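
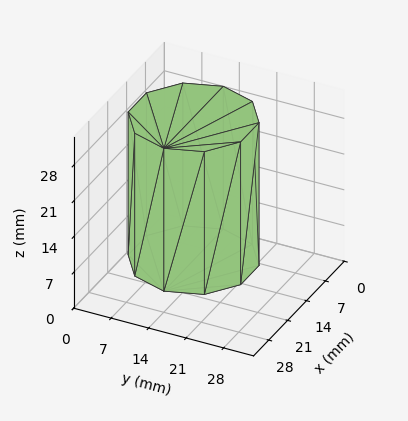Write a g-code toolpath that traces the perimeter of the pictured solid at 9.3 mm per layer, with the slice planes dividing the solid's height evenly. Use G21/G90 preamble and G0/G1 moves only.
Reading the render: the shape is a regular 10-sided prism (a cylinder approximated with 10 flat sides), circumscribed radius ≈ 11 mm, height ≈ 28 mm (dimensions read to the nearest mm from the axis ticks). For the g-code, the solid's height is divided into equal slices at the stated Δz and each level perimeter traced with G1 moves after a G0 lift.

; perimeter-only toolpath
G21 ; units = mm
G90 ; absolute positioning
G28 ; home
; layer 1
G0 Z9.3
G0 X22.0 Y11.0
G1 X19.9 Y17.5
G1 X14.4 Y21.5
G1 X7.6 Y21.5
G1 X2.1 Y17.5
G1 X0.0 Y11.0
G1 X2.1 Y4.5
G1 X7.6 Y0.5
G1 X14.4 Y0.5
G1 X19.9 Y4.5
G1 X22.0 Y11.0
; layer 2
G0 Z18.7
G0 X22.0 Y11.0
G1 X19.9 Y17.5
G1 X14.4 Y21.5
G1 X7.6 Y21.5
G1 X2.1 Y17.5
G1 X0.0 Y11.0
G1 X2.1 Y4.5
G1 X7.6 Y0.5
G1 X14.4 Y0.5
G1 X19.9 Y4.5
G1 X22.0 Y11.0
; layer 3
G0 Z28.0
G0 X22.0 Y11.0
G1 X19.9 Y17.5
G1 X14.4 Y21.5
G1 X7.6 Y21.5
G1 X2.1 Y17.5
G1 X0.0 Y11.0
G1 X2.1 Y4.5
G1 X7.6 Y0.5
G1 X14.4 Y0.5
G1 X19.9 Y4.5
G1 X22.0 Y11.0
M2 ; end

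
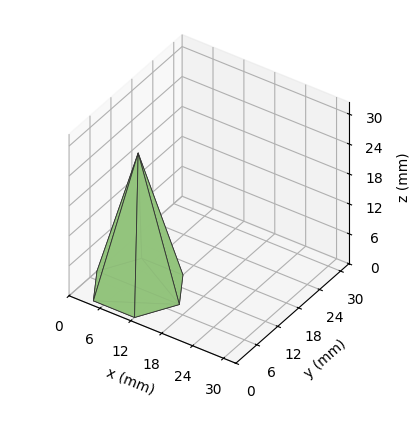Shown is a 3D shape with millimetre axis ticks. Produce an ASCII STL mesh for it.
Reading the render: the shape is a regular 6-sided pyramid, base circumscribed radius ≈ 8 mm, apex at z ≈ 27 mm (dimensions read to the nearest mm from the axis ticks). For the STL, each face is triangulated and given an outward normal.

solid part
  facet normal 0.0000 0.0000 -1.0000
    outer loop
      vertex 4.000 14.928 0.000
      vertex 12.000 14.928 0.000
      vertex 16.000 8.000 0.000
    endloop
  endfacet
  facet normal 0.0000 0.0000 -1.0000
    outer loop
      vertex 0.000 8.000 0.000
      vertex 4.000 14.928 0.000
      vertex 16.000 8.000 0.000
    endloop
  endfacet
  facet normal 0.0000 0.0000 -1.0000
    outer loop
      vertex 4.000 1.072 0.000
      vertex 0.000 8.000 0.000
      vertex 16.000 8.000 0.000
    endloop
  endfacet
  facet normal 0.0000 0.0000 -1.0000
    outer loop
      vertex 12.000 1.072 0.000
      vertex 4.000 1.072 0.000
      vertex 16.000 8.000 0.000
    endloop
  endfacet
  facet normal 0.8388 0.4843 0.2485
    outer loop
      vertex 16.000 8.000 0.000
      vertex 12.000 14.928 0.000
      vertex 8.000 8.000 27.000
    endloop
  endfacet
  facet normal 0.0000 0.9686 0.2485
    outer loop
      vertex 12.000 14.928 0.000
      vertex 4.000 14.928 0.000
      vertex 8.000 8.000 27.000
    endloop
  endfacet
  facet normal -0.8388 0.4843 0.2485
    outer loop
      vertex 4.000 14.928 0.000
      vertex 0.000 8.000 0.000
      vertex 8.000 8.000 27.000
    endloop
  endfacet
  facet normal -0.8388 -0.4843 0.2485
    outer loop
      vertex 0.000 8.000 0.000
      vertex 4.000 1.072 0.000
      vertex 8.000 8.000 27.000
    endloop
  endfacet
  facet normal 0.0000 -0.9686 0.2485
    outer loop
      vertex 4.000 1.072 0.000
      vertex 12.000 1.072 0.000
      vertex 8.000 8.000 27.000
    endloop
  endfacet
  facet normal 0.8388 -0.4843 0.2485
    outer loop
      vertex 12.000 1.072 0.000
      vertex 16.000 8.000 0.000
      vertex 8.000 8.000 27.000
    endloop
  endfacet
endsolid part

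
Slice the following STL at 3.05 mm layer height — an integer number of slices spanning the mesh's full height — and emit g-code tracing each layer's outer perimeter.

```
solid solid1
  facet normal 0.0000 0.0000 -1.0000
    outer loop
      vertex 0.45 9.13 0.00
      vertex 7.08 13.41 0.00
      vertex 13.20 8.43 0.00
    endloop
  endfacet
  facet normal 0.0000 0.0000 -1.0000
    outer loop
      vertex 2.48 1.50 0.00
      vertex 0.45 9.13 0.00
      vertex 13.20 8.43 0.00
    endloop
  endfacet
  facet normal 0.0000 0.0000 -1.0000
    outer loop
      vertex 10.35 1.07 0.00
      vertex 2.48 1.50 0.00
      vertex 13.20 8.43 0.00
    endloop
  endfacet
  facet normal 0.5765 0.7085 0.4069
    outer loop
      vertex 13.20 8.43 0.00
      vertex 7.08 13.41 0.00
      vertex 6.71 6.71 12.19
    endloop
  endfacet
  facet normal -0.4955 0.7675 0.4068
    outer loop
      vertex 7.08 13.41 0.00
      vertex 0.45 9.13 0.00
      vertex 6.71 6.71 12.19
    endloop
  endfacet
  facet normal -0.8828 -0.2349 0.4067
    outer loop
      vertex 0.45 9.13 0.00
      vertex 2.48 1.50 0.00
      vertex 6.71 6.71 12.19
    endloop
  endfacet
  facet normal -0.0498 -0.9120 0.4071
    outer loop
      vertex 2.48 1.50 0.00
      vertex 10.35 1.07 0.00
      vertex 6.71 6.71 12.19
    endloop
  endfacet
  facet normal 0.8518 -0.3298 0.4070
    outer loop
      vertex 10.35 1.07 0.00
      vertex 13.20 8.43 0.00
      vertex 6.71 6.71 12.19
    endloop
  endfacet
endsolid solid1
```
; perimeter-only toolpath
G21 ; units = mm
G90 ; absolute positioning
G28 ; home
; layer 1
G0 Z3.05
G0 X11.58 Y8.00
G1 X6.99 Y11.74
G1 X2.02 Y8.53
G1 X3.54 Y2.80
G1 X9.44 Y2.48
G1 X11.58 Y8.00
; layer 2
G0 Z6.09
G0 X9.96 Y7.57
G1 X6.89 Y10.06
G1 X3.58 Y7.92
G1 X4.59 Y4.11
G1 X8.53 Y3.89
G1 X9.96 Y7.57
; layer 3
G0 Z9.14
G0 X8.33 Y7.14
G1 X6.80 Y8.38
G1 X5.14 Y7.31
G1 X5.65 Y5.41
G1 X7.62 Y5.30
G1 X8.33 Y7.14
M2 ; end

The solid is a regular 5-sided pyramid, base circumscribed radius ≈ 6.71 mm, apex at z ≈ 12.2 mm. Slicing at Δz = 3.05 mm — 4 equal slices spanning the solid's height, so layer i sits at z = i·h/4 — gives 3 non-empty perimeters. Each is a 5-segment closed polygon; G0 lifts to the layer z and rapids to the start vertex, then G1 traces the edges. The cross-section shrinks linearly with z (the slice at the apex is degenerate and omitted).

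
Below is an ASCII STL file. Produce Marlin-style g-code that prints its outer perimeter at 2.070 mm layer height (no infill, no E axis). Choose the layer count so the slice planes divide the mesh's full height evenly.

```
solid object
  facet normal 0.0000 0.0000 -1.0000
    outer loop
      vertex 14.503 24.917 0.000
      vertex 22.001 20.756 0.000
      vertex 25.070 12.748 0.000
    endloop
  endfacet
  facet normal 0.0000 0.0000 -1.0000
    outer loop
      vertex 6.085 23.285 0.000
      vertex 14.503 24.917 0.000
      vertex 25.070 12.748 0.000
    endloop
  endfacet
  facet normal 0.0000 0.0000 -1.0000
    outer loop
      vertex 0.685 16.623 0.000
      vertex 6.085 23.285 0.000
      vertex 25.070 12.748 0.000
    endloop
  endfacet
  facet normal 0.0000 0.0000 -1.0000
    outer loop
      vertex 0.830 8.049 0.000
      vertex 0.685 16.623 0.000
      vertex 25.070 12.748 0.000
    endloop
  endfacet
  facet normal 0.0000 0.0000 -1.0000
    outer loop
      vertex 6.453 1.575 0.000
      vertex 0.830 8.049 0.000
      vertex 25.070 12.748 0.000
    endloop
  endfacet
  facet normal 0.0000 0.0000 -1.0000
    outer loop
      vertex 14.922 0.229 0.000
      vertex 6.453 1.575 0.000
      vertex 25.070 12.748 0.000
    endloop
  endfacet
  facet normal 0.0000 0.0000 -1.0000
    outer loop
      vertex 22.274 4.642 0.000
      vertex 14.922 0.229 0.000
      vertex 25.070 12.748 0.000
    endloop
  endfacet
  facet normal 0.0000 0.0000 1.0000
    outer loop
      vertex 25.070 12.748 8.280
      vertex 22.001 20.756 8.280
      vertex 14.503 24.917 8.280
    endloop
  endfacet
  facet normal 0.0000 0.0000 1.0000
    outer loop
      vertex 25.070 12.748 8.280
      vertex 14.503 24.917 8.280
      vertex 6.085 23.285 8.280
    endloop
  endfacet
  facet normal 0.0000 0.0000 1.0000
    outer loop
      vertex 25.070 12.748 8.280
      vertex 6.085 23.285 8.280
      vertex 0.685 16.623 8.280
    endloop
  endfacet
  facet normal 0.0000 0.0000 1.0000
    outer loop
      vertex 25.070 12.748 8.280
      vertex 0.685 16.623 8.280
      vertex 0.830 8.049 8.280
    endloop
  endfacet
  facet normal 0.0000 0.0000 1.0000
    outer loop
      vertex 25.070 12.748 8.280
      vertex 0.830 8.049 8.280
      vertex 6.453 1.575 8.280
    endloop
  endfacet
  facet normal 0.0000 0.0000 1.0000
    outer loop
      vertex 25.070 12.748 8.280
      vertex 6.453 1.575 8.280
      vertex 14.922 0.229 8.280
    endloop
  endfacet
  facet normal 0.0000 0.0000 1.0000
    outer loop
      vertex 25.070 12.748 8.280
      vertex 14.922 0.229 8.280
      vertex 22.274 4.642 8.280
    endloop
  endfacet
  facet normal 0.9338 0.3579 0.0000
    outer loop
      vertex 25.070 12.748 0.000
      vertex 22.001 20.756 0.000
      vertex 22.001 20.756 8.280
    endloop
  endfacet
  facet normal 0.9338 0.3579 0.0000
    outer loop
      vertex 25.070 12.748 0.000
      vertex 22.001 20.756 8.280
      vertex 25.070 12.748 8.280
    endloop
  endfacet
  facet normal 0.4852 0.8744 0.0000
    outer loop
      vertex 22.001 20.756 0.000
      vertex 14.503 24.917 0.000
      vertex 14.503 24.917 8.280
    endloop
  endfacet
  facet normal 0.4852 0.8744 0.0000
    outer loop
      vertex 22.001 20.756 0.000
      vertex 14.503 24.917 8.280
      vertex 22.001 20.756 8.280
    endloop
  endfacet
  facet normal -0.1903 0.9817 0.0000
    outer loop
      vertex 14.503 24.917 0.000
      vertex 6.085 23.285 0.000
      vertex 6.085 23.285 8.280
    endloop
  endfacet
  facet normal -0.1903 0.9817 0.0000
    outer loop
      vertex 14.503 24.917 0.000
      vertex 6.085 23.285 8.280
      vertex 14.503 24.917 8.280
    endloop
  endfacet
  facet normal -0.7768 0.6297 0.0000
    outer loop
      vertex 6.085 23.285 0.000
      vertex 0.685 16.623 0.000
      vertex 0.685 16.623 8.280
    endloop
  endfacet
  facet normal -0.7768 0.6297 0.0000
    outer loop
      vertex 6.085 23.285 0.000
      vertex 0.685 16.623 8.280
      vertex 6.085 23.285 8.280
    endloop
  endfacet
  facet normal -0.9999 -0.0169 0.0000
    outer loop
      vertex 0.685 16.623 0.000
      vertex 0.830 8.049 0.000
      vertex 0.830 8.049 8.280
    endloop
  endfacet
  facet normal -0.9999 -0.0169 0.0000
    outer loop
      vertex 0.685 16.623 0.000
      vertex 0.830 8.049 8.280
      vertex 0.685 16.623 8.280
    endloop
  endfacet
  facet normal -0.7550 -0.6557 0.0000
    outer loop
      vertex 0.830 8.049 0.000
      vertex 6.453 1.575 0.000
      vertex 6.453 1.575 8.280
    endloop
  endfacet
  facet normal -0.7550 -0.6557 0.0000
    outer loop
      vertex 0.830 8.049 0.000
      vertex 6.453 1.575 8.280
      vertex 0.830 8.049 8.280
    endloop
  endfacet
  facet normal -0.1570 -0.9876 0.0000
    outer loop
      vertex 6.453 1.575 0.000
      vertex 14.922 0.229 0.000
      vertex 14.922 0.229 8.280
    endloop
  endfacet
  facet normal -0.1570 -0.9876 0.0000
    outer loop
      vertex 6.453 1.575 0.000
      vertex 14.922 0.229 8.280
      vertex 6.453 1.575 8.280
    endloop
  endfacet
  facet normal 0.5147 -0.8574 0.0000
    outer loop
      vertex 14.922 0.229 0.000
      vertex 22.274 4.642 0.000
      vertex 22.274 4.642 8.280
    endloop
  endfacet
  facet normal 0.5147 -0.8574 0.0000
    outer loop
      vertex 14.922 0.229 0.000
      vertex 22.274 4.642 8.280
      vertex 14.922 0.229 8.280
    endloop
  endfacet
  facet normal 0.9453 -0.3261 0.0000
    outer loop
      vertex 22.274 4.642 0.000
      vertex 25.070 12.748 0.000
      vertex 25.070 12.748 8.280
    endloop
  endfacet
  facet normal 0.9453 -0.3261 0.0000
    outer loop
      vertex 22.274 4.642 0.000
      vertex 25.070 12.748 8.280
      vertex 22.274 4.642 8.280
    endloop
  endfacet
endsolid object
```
; perimeter-only toolpath
G21 ; units = mm
G90 ; absolute positioning
G28 ; home
; layer 1
G0 Z2.070
G0 X25.070 Y12.748
G1 X22.001 Y20.756
G1 X14.503 Y24.917
G1 X6.085 Y23.285
G1 X0.685 Y16.623
G1 X0.830 Y8.049
G1 X6.453 Y1.575
G1 X14.922 Y0.229
G1 X22.274 Y4.642
G1 X25.070 Y12.748
; layer 2
G0 Z4.140
G0 X25.070 Y12.748
G1 X22.001 Y20.756
G1 X14.503 Y24.917
G1 X6.085 Y23.285
G1 X0.685 Y16.623
G1 X0.830 Y8.049
G1 X6.453 Y1.575
G1 X14.922 Y0.229
G1 X22.274 Y4.642
G1 X25.070 Y12.748
; layer 3
G0 Z6.210
G0 X25.070 Y12.748
G1 X22.001 Y20.756
G1 X14.503 Y24.917
G1 X6.085 Y23.285
G1 X0.685 Y16.623
G1 X0.830 Y8.049
G1 X6.453 Y1.575
G1 X14.922 Y0.229
G1 X22.274 Y4.642
G1 X25.070 Y12.748
; layer 4
G0 Z8.280
G0 X25.070 Y12.748
G1 X22.001 Y20.756
G1 X14.503 Y24.917
G1 X6.085 Y23.285
G1 X0.685 Y16.623
G1 X0.830 Y8.049
G1 X6.453 Y1.575
G1 X14.922 Y0.229
G1 X22.274 Y4.642
G1 X25.070 Y12.748
M2 ; end

The solid is a regular 9-sided prism (a cylinder approximated with 9 flat sides), circumscribed radius ≈ 12.5 mm, height ≈ 8.28 mm. Slicing at Δz = 2.070 mm — 4 equal slices spanning the solid's height, so layer i sits at z = i·h/4 — gives 4 non-empty perimeters. Each is a 9-segment closed polygon; G0 lifts to the layer z and rapids to the start vertex, then G1 traces the edges.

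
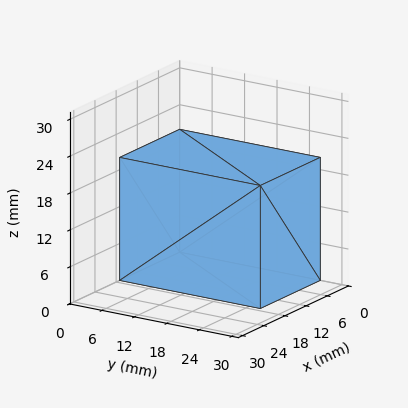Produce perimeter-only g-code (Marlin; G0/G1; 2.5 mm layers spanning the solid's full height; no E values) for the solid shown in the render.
Reading the render: the shape is a rectangular box, roughly 17 × 26 mm footprint and 20 mm tall (dimensions read to the nearest mm from the axis ticks). For the g-code, the solid's height is divided into equal slices at the stated Δz and each level perimeter traced with G1 moves after a G0 lift.

; perimeter-only toolpath
G21 ; units = mm
G90 ; absolute positioning
G28 ; home
; layer 1
G0 Z2.5
G0 X0.0 Y0.0
G1 X17.0 Y0.0
G1 X17.0 Y26.0
G1 X0.0 Y26.0
G1 X0.0 Y0.0
; layer 2
G0 Z5.0
G0 X0.0 Y0.0
G1 X17.0 Y0.0
G1 X17.0 Y26.0
G1 X0.0 Y26.0
G1 X0.0 Y0.0
; layer 3
G0 Z7.5
G0 X0.0 Y0.0
G1 X17.0 Y0.0
G1 X17.0 Y26.0
G1 X0.0 Y26.0
G1 X0.0 Y0.0
; layer 4
G0 Z10.0
G0 X0.0 Y0.0
G1 X17.0 Y0.0
G1 X17.0 Y26.0
G1 X0.0 Y26.0
G1 X0.0 Y0.0
; layer 5
G0 Z12.5
G0 X0.0 Y0.0
G1 X17.0 Y0.0
G1 X17.0 Y26.0
G1 X0.0 Y26.0
G1 X0.0 Y0.0
; layer 6
G0 Z15.0
G0 X0.0 Y0.0
G1 X17.0 Y0.0
G1 X17.0 Y26.0
G1 X0.0 Y26.0
G1 X0.0 Y0.0
; layer 7
G0 Z17.5
G0 X0.0 Y0.0
G1 X17.0 Y0.0
G1 X17.0 Y26.0
G1 X0.0 Y26.0
G1 X0.0 Y0.0
; layer 8
G0 Z20.0
G0 X0.0 Y0.0
G1 X17.0 Y0.0
G1 X17.0 Y26.0
G1 X0.0 Y26.0
G1 X0.0 Y0.0
M2 ; end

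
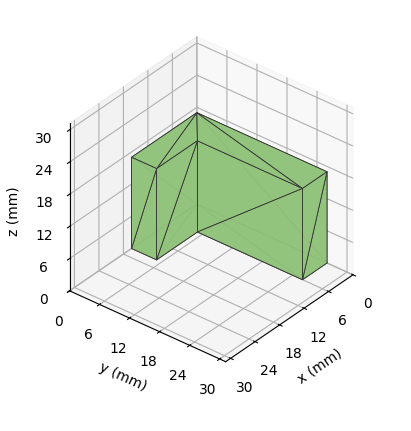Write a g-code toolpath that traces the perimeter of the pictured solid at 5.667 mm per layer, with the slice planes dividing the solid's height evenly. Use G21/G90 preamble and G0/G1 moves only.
Reading the render: the shape is an L-shaped prism: outer 16 × 26 mm, arm thicknesses ≈ 5 mm (horizontal) and 6 mm (vertical), extruded 17 mm in z (dimensions read to the nearest mm from the axis ticks). For the g-code, the solid's height is divided into equal slices at the stated Δz and each level perimeter traced with G1 moves after a G0 lift.

; perimeter-only toolpath
G21 ; units = mm
G90 ; absolute positioning
G28 ; home
; layer 1
G0 Z5.667
G0 X0.000 Y0.000
G1 X16.000 Y0.000
G1 X16.000 Y5.000
G1 X6.000 Y5.000
G1 X6.000 Y26.000
G1 X0.000 Y26.000
G1 X0.000 Y0.000
; layer 2
G0 Z11.333
G0 X0.000 Y0.000
G1 X16.000 Y0.000
G1 X16.000 Y5.000
G1 X6.000 Y5.000
G1 X6.000 Y26.000
G1 X0.000 Y26.000
G1 X0.000 Y0.000
; layer 3
G0 Z17.000
G0 X0.000 Y0.000
G1 X16.000 Y0.000
G1 X16.000 Y5.000
G1 X6.000 Y5.000
G1 X6.000 Y26.000
G1 X0.000 Y26.000
G1 X0.000 Y0.000
M2 ; end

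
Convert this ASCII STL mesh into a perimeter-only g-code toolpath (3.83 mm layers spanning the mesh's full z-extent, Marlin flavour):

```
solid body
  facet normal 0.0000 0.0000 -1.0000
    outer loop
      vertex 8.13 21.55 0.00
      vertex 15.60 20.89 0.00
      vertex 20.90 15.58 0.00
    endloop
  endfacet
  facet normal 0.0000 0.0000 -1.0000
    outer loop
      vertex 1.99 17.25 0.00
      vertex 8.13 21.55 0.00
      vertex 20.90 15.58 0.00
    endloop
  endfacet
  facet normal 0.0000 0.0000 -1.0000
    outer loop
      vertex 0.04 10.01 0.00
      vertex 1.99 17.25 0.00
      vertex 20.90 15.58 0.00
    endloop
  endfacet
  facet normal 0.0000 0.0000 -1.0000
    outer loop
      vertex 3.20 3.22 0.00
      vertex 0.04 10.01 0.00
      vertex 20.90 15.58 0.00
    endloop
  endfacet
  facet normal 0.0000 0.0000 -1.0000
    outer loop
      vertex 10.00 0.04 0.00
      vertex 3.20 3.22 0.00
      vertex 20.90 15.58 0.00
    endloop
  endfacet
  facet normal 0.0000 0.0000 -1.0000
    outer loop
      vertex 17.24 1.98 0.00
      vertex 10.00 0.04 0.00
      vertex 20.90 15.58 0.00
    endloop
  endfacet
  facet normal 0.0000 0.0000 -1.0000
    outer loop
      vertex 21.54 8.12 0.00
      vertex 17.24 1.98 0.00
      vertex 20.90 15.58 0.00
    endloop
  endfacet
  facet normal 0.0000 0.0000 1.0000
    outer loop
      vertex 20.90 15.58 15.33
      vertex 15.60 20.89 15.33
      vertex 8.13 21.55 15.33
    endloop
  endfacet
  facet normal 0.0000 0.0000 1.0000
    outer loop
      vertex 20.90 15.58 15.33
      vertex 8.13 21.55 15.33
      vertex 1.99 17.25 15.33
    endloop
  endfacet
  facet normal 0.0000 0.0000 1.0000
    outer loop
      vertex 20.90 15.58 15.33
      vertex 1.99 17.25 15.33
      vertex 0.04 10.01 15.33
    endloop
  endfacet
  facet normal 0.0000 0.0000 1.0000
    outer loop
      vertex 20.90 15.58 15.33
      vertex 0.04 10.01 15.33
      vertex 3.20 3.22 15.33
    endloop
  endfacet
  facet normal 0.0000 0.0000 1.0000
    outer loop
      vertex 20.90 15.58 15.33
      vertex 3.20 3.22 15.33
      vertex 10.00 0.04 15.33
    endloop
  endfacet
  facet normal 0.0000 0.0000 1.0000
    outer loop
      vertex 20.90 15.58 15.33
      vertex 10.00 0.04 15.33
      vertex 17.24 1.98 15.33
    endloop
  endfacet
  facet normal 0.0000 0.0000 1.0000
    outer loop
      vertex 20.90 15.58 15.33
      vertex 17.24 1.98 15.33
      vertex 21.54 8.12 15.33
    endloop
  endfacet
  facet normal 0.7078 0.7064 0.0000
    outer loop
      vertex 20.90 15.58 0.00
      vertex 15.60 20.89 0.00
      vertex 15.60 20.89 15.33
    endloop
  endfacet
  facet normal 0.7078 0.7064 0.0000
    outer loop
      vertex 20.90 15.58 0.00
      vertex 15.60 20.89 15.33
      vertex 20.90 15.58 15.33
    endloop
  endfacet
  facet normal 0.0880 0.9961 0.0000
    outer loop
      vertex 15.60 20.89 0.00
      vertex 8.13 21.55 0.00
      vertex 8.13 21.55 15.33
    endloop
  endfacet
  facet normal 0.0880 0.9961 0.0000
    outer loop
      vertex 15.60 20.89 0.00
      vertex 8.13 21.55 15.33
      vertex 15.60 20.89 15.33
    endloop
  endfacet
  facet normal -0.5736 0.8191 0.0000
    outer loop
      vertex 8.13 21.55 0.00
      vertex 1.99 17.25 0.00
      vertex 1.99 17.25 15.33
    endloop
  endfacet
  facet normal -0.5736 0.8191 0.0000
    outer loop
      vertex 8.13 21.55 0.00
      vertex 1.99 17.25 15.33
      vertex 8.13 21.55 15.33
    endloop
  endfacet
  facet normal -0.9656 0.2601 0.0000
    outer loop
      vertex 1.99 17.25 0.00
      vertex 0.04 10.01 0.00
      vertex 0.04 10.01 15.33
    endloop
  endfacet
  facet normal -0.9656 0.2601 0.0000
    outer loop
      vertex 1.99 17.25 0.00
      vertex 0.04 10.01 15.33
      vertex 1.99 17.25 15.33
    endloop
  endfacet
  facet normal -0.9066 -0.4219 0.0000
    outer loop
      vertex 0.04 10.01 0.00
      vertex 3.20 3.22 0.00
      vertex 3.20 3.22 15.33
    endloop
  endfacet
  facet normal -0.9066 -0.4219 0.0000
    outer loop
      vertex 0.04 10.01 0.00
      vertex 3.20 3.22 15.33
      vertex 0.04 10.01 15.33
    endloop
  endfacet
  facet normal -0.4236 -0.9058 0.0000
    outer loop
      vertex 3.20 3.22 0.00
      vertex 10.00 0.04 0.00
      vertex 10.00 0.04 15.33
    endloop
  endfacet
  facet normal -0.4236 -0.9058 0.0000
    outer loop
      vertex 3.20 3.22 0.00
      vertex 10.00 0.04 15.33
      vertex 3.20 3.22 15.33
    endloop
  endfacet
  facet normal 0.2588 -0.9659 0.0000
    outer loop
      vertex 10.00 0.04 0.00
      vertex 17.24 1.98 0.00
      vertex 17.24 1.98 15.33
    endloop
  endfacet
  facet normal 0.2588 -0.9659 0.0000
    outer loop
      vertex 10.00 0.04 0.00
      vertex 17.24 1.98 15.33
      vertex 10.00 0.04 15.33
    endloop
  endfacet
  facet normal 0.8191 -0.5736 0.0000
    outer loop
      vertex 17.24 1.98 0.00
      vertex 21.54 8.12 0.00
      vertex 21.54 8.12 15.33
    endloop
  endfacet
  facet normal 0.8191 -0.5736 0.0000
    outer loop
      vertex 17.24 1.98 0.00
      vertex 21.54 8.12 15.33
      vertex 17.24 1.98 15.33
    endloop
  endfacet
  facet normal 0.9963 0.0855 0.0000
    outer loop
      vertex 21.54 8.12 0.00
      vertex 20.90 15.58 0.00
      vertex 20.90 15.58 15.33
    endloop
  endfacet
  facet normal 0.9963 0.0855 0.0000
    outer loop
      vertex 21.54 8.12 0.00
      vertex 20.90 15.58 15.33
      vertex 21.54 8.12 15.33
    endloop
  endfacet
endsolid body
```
; perimeter-only toolpath
G21 ; units = mm
G90 ; absolute positioning
G28 ; home
; layer 1
G0 Z3.83
G0 X20.90 Y15.58
G1 X15.60 Y20.89
G1 X8.13 Y21.55
G1 X1.99 Y17.25
G1 X0.04 Y10.01
G1 X3.20 Y3.22
G1 X10.00 Y0.04
G1 X17.24 Y1.98
G1 X21.54 Y8.12
G1 X20.90 Y15.58
; layer 2
G0 Z7.67
G0 X20.90 Y15.58
G1 X15.60 Y20.89
G1 X8.13 Y21.55
G1 X1.99 Y17.25
G1 X0.04 Y10.01
G1 X3.20 Y3.22
G1 X10.00 Y0.04
G1 X17.24 Y1.98
G1 X21.54 Y8.12
G1 X20.90 Y15.58
; layer 3
G0 Z11.50
G0 X20.90 Y15.58
G1 X15.60 Y20.89
G1 X8.13 Y21.55
G1 X1.99 Y17.25
G1 X0.04 Y10.01
G1 X3.20 Y3.22
G1 X10.00 Y0.04
G1 X17.24 Y1.98
G1 X21.54 Y8.12
G1 X20.90 Y15.58
; layer 4
G0 Z15.33
G0 X20.90 Y15.58
G1 X15.60 Y20.89
G1 X8.13 Y21.55
G1 X1.99 Y17.25
G1 X0.04 Y10.01
G1 X3.20 Y3.22
G1 X10.00 Y0.04
G1 X17.24 Y1.98
G1 X21.54 Y8.12
G1 X20.90 Y15.58
M2 ; end

The solid is a regular 9-sided prism (a cylinder approximated with 9 flat sides), circumscribed radius ≈ 11 mm, height ≈ 15.3 mm. Slicing at Δz = 3.83 mm — 4 equal slices spanning the solid's height, so layer i sits at z = i·h/4 — gives 4 non-empty perimeters. Each is a 9-segment closed polygon; G0 lifts to the layer z and rapids to the start vertex, then G1 traces the edges.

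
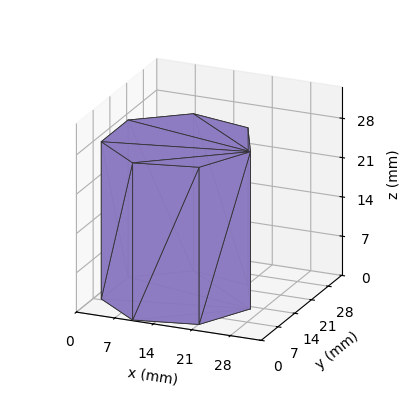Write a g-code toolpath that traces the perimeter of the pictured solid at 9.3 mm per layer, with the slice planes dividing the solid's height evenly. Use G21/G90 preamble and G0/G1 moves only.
Reading the render: the shape is a regular 7-sided prism (a cylinder approximated with 7 flat sides), circumscribed radius ≈ 13 mm, height ≈ 28 mm (dimensions read to the nearest mm from the axis ticks). For the g-code, the solid's height is divided into equal slices at the stated Δz and each level perimeter traced with G1 moves after a G0 lift.

; perimeter-only toolpath
G21 ; units = mm
G90 ; absolute positioning
G28 ; home
; layer 1
G0 Z9.3
G0 X26.0 Y13.0
G1 X21.1 Y23.2
G1 X10.1 Y25.7
G1 X1.3 Y18.6
G1 X1.3 Y7.4
G1 X10.1 Y0.3
G1 X21.1 Y2.8
G1 X26.0 Y13.0
; layer 2
G0 Z18.7
G0 X26.0 Y13.0
G1 X21.1 Y23.2
G1 X10.1 Y25.7
G1 X1.3 Y18.6
G1 X1.3 Y7.4
G1 X10.1 Y0.3
G1 X21.1 Y2.8
G1 X26.0 Y13.0
; layer 3
G0 Z28.0
G0 X26.0 Y13.0
G1 X21.1 Y23.2
G1 X10.1 Y25.7
G1 X1.3 Y18.6
G1 X1.3 Y7.4
G1 X10.1 Y0.3
G1 X21.1 Y2.8
G1 X26.0 Y13.0
M2 ; end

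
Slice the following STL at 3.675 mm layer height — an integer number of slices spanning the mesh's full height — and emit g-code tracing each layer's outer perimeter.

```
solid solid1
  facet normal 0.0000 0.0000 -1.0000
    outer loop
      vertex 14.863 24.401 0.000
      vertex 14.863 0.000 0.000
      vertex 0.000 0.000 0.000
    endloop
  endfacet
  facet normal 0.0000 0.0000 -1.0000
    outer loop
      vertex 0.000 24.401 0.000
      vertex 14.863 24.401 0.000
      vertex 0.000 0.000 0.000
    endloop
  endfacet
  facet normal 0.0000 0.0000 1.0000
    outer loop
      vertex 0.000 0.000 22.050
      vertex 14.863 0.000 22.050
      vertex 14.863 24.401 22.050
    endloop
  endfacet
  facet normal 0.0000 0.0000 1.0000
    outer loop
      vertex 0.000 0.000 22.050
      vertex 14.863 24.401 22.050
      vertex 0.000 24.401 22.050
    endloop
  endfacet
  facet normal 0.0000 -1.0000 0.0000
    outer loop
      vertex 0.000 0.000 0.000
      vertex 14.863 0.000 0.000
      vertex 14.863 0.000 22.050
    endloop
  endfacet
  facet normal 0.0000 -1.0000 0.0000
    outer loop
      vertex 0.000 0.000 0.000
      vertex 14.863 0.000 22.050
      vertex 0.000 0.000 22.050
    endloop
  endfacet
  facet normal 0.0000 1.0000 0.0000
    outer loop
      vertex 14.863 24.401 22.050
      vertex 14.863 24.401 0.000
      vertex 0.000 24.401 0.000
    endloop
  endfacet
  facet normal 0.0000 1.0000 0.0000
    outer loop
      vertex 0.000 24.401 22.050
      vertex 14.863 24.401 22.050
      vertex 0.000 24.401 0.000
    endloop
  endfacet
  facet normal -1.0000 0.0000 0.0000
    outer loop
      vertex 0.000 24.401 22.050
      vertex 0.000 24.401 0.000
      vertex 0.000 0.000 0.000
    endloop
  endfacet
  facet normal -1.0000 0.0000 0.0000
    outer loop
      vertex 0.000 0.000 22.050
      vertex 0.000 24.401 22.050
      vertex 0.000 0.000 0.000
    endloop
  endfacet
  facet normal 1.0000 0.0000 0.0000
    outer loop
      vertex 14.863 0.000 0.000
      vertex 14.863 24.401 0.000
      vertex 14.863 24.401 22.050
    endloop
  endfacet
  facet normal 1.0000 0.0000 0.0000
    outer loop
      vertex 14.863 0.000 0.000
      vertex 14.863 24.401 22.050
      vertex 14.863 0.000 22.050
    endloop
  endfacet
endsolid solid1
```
; perimeter-only toolpath
G21 ; units = mm
G90 ; absolute positioning
G28 ; home
; layer 1
G0 Z3.675
G0 X0.000 Y0.000
G1 X14.863 Y0.000
G1 X14.863 Y24.401
G1 X0.000 Y24.401
G1 X0.000 Y0.000
; layer 2
G0 Z7.350
G0 X0.000 Y0.000
G1 X14.863 Y0.000
G1 X14.863 Y24.401
G1 X0.000 Y24.401
G1 X0.000 Y0.000
; layer 3
G0 Z11.025
G0 X0.000 Y0.000
G1 X14.863 Y0.000
G1 X14.863 Y24.401
G1 X0.000 Y24.401
G1 X0.000 Y0.000
; layer 4
G0 Z14.700
G0 X0.000 Y0.000
G1 X14.863 Y0.000
G1 X14.863 Y24.401
G1 X0.000 Y24.401
G1 X0.000 Y0.000
; layer 5
G0 Z18.375
G0 X0.000 Y0.000
G1 X14.863 Y0.000
G1 X14.863 Y24.401
G1 X0.000 Y24.401
G1 X0.000 Y0.000
; layer 6
G0 Z22.050
G0 X0.000 Y0.000
G1 X14.863 Y0.000
G1 X14.863 Y24.401
G1 X0.000 Y24.401
G1 X0.000 Y0.000
M2 ; end

The solid is a rectangular box, roughly 14.9 × 24.4 mm footprint and 22.1 mm tall. Slicing at Δz = 3.675 mm — 6 equal slices spanning the solid's height, so layer i sits at z = i·h/6 — gives 6 non-empty perimeters. Each is a 4-segment closed polygon; G0 lifts to the layer z and rapids to the start vertex, then G1 traces the edges.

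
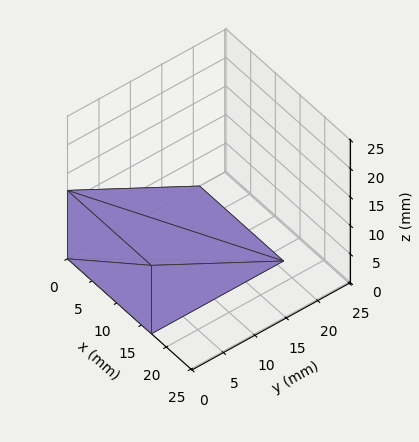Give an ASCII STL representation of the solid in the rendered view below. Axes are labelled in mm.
Reading the render: the shape is a wedge (ramp): 17 × 21 mm base, rising to 12 mm along the y=0 edge and sloping linearly to z=0 at y=21 (dimensions read to the nearest mm from the axis ticks). For the STL, each face is triangulated and given an outward normal.

solid part
  facet normal 0.0000 0.0000 -1.0000
    outer loop
      vertex 17.000 21.000 0.000
      vertex 17.000 0.000 0.000
      vertex 0.000 0.000 0.000
    endloop
  endfacet
  facet normal 0.0000 0.0000 -1.0000
    outer loop
      vertex 0.000 21.000 0.000
      vertex 17.000 21.000 0.000
      vertex 0.000 0.000 0.000
    endloop
  endfacet
  facet normal 0.0000 -1.0000 0.0000
    outer loop
      vertex 0.000 0.000 0.000
      vertex 17.000 0.000 0.000
      vertex 17.000 0.000 12.000
    endloop
  endfacet
  facet normal 0.0000 -1.0000 0.0000
    outer loop
      vertex 0.000 0.000 0.000
      vertex 17.000 0.000 12.000
      vertex 0.000 0.000 12.000
    endloop
  endfacet
  facet normal 0.0000 0.4961 0.8682
    outer loop
      vertex 0.000 0.000 12.000
      vertex 17.000 0.000 12.000
      vertex 17.000 21.000 0.000
    endloop
  endfacet
  facet normal 0.0000 0.4961 0.8682
    outer loop
      vertex 0.000 0.000 12.000
      vertex 17.000 21.000 0.000
      vertex 0.000 21.000 0.000
    endloop
  endfacet
  facet normal -1.0000 0.0000 0.0000
    outer loop
      vertex 0.000 0.000 12.000
      vertex 0.000 21.000 0.000
      vertex 0.000 0.000 0.000
    endloop
  endfacet
  facet normal 1.0000 0.0000 0.0000
    outer loop
      vertex 17.000 0.000 0.000
      vertex 17.000 21.000 0.000
      vertex 17.000 0.000 12.000
    endloop
  endfacet
endsolid part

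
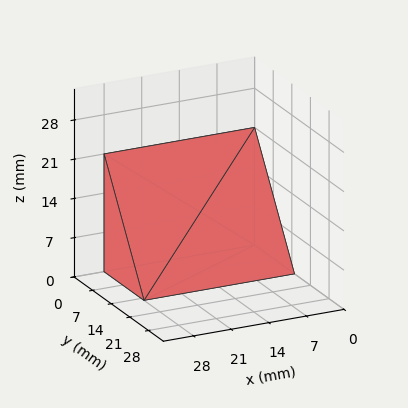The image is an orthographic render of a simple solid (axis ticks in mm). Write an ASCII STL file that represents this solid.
Reading the render: the shape is a wedge (ramp): 28 × 15 mm base, rising to 21 mm along the y=0 edge and sloping linearly to z=0 at y=15 (dimensions read to the nearest mm from the axis ticks). For the STL, each face is triangulated and given an outward normal.

solid part
  facet normal 0.0000 0.0000 -1.0000
    outer loop
      vertex 28.0 15.0 0.0
      vertex 28.0 0.0 0.0
      vertex 0.0 0.0 0.0
    endloop
  endfacet
  facet normal 0.0000 0.0000 -1.0000
    outer loop
      vertex 0.0 15.0 0.0
      vertex 28.0 15.0 0.0
      vertex 0.0 0.0 0.0
    endloop
  endfacet
  facet normal 0.0000 -1.0000 0.0000
    outer loop
      vertex 0.0 0.0 0.0
      vertex 28.0 0.0 0.0
      vertex 28.0 0.0 21.0
    endloop
  endfacet
  facet normal 0.0000 -1.0000 0.0000
    outer loop
      vertex 0.0 0.0 0.0
      vertex 28.0 0.0 21.0
      vertex 0.0 0.0 21.0
    endloop
  endfacet
  facet normal 0.0000 0.8137 0.5812
    outer loop
      vertex 0.0 0.0 21.0
      vertex 28.0 0.0 21.0
      vertex 28.0 15.0 0.0
    endloop
  endfacet
  facet normal 0.0000 0.8137 0.5812
    outer loop
      vertex 0.0 0.0 21.0
      vertex 28.0 15.0 0.0
      vertex 0.0 15.0 0.0
    endloop
  endfacet
  facet normal -1.0000 0.0000 0.0000
    outer loop
      vertex 0.0 0.0 21.0
      vertex 0.0 15.0 0.0
      vertex 0.0 0.0 0.0
    endloop
  endfacet
  facet normal 1.0000 0.0000 0.0000
    outer loop
      vertex 28.0 0.0 0.0
      vertex 28.0 15.0 0.0
      vertex 28.0 0.0 21.0
    endloop
  endfacet
endsolid part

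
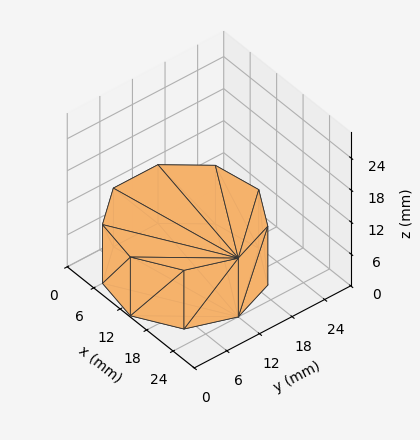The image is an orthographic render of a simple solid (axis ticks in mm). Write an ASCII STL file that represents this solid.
Reading the render: the shape is a regular 9-sided prism (a cylinder approximated with 9 flat sides), circumscribed radius ≈ 12 mm, height ≈ 11 mm (dimensions read to the nearest mm from the axis ticks). For the STL, each face is triangulated and given an outward normal.

solid part
  facet normal 0.0000 0.0000 -1.0000
    outer loop
      vertex 14.084 23.818 0.000
      vertex 21.193 19.713 0.000
      vertex 24.000 12.000 0.000
    endloop
  endfacet
  facet normal 0.0000 0.0000 -1.0000
    outer loop
      vertex 6.000 22.392 0.000
      vertex 14.084 23.818 0.000
      vertex 24.000 12.000 0.000
    endloop
  endfacet
  facet normal 0.0000 0.0000 -1.0000
    outer loop
      vertex 0.724 16.104 0.000
      vertex 6.000 22.392 0.000
      vertex 24.000 12.000 0.000
    endloop
  endfacet
  facet normal 0.0000 0.0000 -1.0000
    outer loop
      vertex 0.724 7.896 0.000
      vertex 0.724 16.104 0.000
      vertex 24.000 12.000 0.000
    endloop
  endfacet
  facet normal 0.0000 0.0000 -1.0000
    outer loop
      vertex 6.000 1.608 0.000
      vertex 0.724 7.896 0.000
      vertex 24.000 12.000 0.000
    endloop
  endfacet
  facet normal 0.0000 0.0000 -1.0000
    outer loop
      vertex 14.084 0.182 0.000
      vertex 6.000 1.608 0.000
      vertex 24.000 12.000 0.000
    endloop
  endfacet
  facet normal 0.0000 0.0000 -1.0000
    outer loop
      vertex 21.193 4.287 0.000
      vertex 14.084 0.182 0.000
      vertex 24.000 12.000 0.000
    endloop
  endfacet
  facet normal 0.0000 0.0000 1.0000
    outer loop
      vertex 24.000 12.000 11.000
      vertex 21.193 19.713 11.000
      vertex 14.084 23.818 11.000
    endloop
  endfacet
  facet normal 0.0000 0.0000 1.0000
    outer loop
      vertex 24.000 12.000 11.000
      vertex 14.084 23.818 11.000
      vertex 6.000 22.392 11.000
    endloop
  endfacet
  facet normal 0.0000 0.0000 1.0000
    outer loop
      vertex 24.000 12.000 11.000
      vertex 6.000 22.392 11.000
      vertex 0.724 16.104 11.000
    endloop
  endfacet
  facet normal 0.0000 0.0000 1.0000
    outer loop
      vertex 24.000 12.000 11.000
      vertex 0.724 16.104 11.000
      vertex 0.724 7.896 11.000
    endloop
  endfacet
  facet normal 0.0000 0.0000 1.0000
    outer loop
      vertex 24.000 12.000 11.000
      vertex 0.724 7.896 11.000
      vertex 6.000 1.608 11.000
    endloop
  endfacet
  facet normal 0.0000 0.0000 1.0000
    outer loop
      vertex 24.000 12.000 11.000
      vertex 6.000 1.608 11.000
      vertex 14.084 0.182 11.000
    endloop
  endfacet
  facet normal 0.0000 0.0000 1.0000
    outer loop
      vertex 24.000 12.000 11.000
      vertex 14.084 0.182 11.000
      vertex 21.193 4.287 11.000
    endloop
  endfacet
  facet normal 0.9397 0.3420 0.0000
    outer loop
      vertex 24.000 12.000 0.000
      vertex 21.193 19.713 0.000
      vertex 21.193 19.713 11.000
    endloop
  endfacet
  facet normal 0.9397 0.3420 0.0000
    outer loop
      vertex 24.000 12.000 0.000
      vertex 21.193 19.713 11.000
      vertex 24.000 12.000 11.000
    endloop
  endfacet
  facet normal 0.5001 0.8660 0.0000
    outer loop
      vertex 21.193 19.713 0.000
      vertex 14.084 23.818 0.000
      vertex 14.084 23.818 11.000
    endloop
  endfacet
  facet normal 0.5001 0.8660 0.0000
    outer loop
      vertex 21.193 19.713 0.000
      vertex 14.084 23.818 11.000
      vertex 21.193 19.713 11.000
    endloop
  endfacet
  facet normal -0.1737 0.9848 0.0000
    outer loop
      vertex 14.084 23.818 0.000
      vertex 6.000 22.392 0.000
      vertex 6.000 22.392 11.000
    endloop
  endfacet
  facet normal -0.1737 0.9848 0.0000
    outer loop
      vertex 14.084 23.818 0.000
      vertex 6.000 22.392 11.000
      vertex 14.084 23.818 11.000
    endloop
  endfacet
  facet normal -0.7661 0.6428 0.0000
    outer loop
      vertex 6.000 22.392 0.000
      vertex 0.724 16.104 0.000
      vertex 0.724 16.104 11.000
    endloop
  endfacet
  facet normal -0.7661 0.6428 0.0000
    outer loop
      vertex 6.000 22.392 0.000
      vertex 0.724 16.104 11.000
      vertex 6.000 22.392 11.000
    endloop
  endfacet
  facet normal -1.0000 0.0000 0.0000
    outer loop
      vertex 0.724 16.104 0.000
      vertex 0.724 7.896 0.000
      vertex 0.724 7.896 11.000
    endloop
  endfacet
  facet normal -1.0000 0.0000 0.0000
    outer loop
      vertex 0.724 16.104 0.000
      vertex 0.724 7.896 11.000
      vertex 0.724 16.104 11.000
    endloop
  endfacet
  facet normal -0.7661 -0.6428 0.0000
    outer loop
      vertex 0.724 7.896 0.000
      vertex 6.000 1.608 0.000
      vertex 6.000 1.608 11.000
    endloop
  endfacet
  facet normal -0.7661 -0.6428 0.0000
    outer loop
      vertex 0.724 7.896 0.000
      vertex 6.000 1.608 11.000
      vertex 0.724 7.896 11.000
    endloop
  endfacet
  facet normal -0.1737 -0.9848 0.0000
    outer loop
      vertex 6.000 1.608 0.000
      vertex 14.084 0.182 0.000
      vertex 14.084 0.182 11.000
    endloop
  endfacet
  facet normal -0.1737 -0.9848 0.0000
    outer loop
      vertex 6.000 1.608 0.000
      vertex 14.084 0.182 11.000
      vertex 6.000 1.608 11.000
    endloop
  endfacet
  facet normal 0.5001 -0.8660 0.0000
    outer loop
      vertex 14.084 0.182 0.000
      vertex 21.193 4.287 0.000
      vertex 21.193 4.287 11.000
    endloop
  endfacet
  facet normal 0.5001 -0.8660 0.0000
    outer loop
      vertex 14.084 0.182 0.000
      vertex 21.193 4.287 11.000
      vertex 14.084 0.182 11.000
    endloop
  endfacet
  facet normal 0.9397 -0.3420 0.0000
    outer loop
      vertex 21.193 4.287 0.000
      vertex 24.000 12.000 0.000
      vertex 24.000 12.000 11.000
    endloop
  endfacet
  facet normal 0.9397 -0.3420 0.0000
    outer loop
      vertex 21.193 4.287 0.000
      vertex 24.000 12.000 11.000
      vertex 21.193 4.287 11.000
    endloop
  endfacet
endsolid part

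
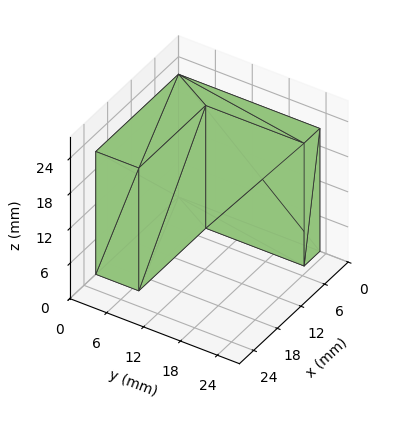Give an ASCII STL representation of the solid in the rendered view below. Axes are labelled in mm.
Reading the render: the shape is an L-shaped prism: outer 21 × 23 mm, arm thicknesses ≈ 7 mm (horizontal) and 4 mm (vertical), extruded 21 mm in z (dimensions read to the nearest mm from the axis ticks). For the STL, each face is triangulated and given an outward normal.

solid part
  facet normal 0.0000 0.0000 -1.0000
    outer loop
      vertex 21.0 7.0 0.0
      vertex 21.0 0.0 0.0
      vertex 0.0 0.0 0.0
    endloop
  endfacet
  facet normal 0.0000 0.0000 -1.0000
    outer loop
      vertex 4.0 7.0 0.0
      vertex 21.0 7.0 0.0
      vertex 0.0 0.0 0.0
    endloop
  endfacet
  facet normal 0.0000 0.0000 -1.0000
    outer loop
      vertex 4.0 23.0 0.0
      vertex 4.0 7.0 0.0
      vertex 0.0 0.0 0.0
    endloop
  endfacet
  facet normal 0.0000 0.0000 -1.0000
    outer loop
      vertex 0.0 23.0 0.0
      vertex 4.0 23.0 0.0
      vertex 0.0 0.0 0.0
    endloop
  endfacet
  facet normal 0.0000 0.0000 1.0000
    outer loop
      vertex 0.0 0.0 21.0
      vertex 21.0 0.0 21.0
      vertex 21.0 7.0 21.0
    endloop
  endfacet
  facet normal 0.0000 0.0000 1.0000
    outer loop
      vertex 0.0 0.0 21.0
      vertex 21.0 7.0 21.0
      vertex 4.0 7.0 21.0
    endloop
  endfacet
  facet normal 0.0000 0.0000 1.0000
    outer loop
      vertex 0.0 0.0 21.0
      vertex 4.0 7.0 21.0
      vertex 4.0 23.0 21.0
    endloop
  endfacet
  facet normal 0.0000 0.0000 1.0000
    outer loop
      vertex 0.0 0.0 21.0
      vertex 4.0 23.0 21.0
      vertex 0.0 23.0 21.0
    endloop
  endfacet
  facet normal 0.0000 -1.0000 0.0000
    outer loop
      vertex 0.0 0.0 0.0
      vertex 21.0 0.0 0.0
      vertex 21.0 0.0 21.0
    endloop
  endfacet
  facet normal 0.0000 -1.0000 0.0000
    outer loop
      vertex 0.0 0.0 0.0
      vertex 21.0 0.0 21.0
      vertex 0.0 0.0 21.0
    endloop
  endfacet
  facet normal 1.0000 0.0000 0.0000
    outer loop
      vertex 21.0 0.0 0.0
      vertex 21.0 7.0 0.0
      vertex 21.0 7.0 21.0
    endloop
  endfacet
  facet normal 1.0000 0.0000 0.0000
    outer loop
      vertex 21.0 0.0 0.0
      vertex 21.0 7.0 21.0
      vertex 21.0 0.0 21.0
    endloop
  endfacet
  facet normal 0.0000 1.0000 0.0000
    outer loop
      vertex 21.0 7.0 0.0
      vertex 4.0 7.0 0.0
      vertex 4.0 7.0 21.0
    endloop
  endfacet
  facet normal 0.0000 1.0000 0.0000
    outer loop
      vertex 21.0 7.0 0.0
      vertex 4.0 7.0 21.0
      vertex 21.0 7.0 21.0
    endloop
  endfacet
  facet normal 1.0000 0.0000 0.0000
    outer loop
      vertex 4.0 7.0 0.0
      vertex 4.0 23.0 0.0
      vertex 4.0 23.0 21.0
    endloop
  endfacet
  facet normal 1.0000 0.0000 0.0000
    outer loop
      vertex 4.0 7.0 0.0
      vertex 4.0 23.0 21.0
      vertex 4.0 7.0 21.0
    endloop
  endfacet
  facet normal 0.0000 1.0000 0.0000
    outer loop
      vertex 4.0 23.0 0.0
      vertex 0.0 23.0 0.0
      vertex 0.0 23.0 21.0
    endloop
  endfacet
  facet normal 0.0000 1.0000 0.0000
    outer loop
      vertex 4.0 23.0 0.0
      vertex 0.0 23.0 21.0
      vertex 4.0 23.0 21.0
    endloop
  endfacet
  facet normal -1.0000 0.0000 0.0000
    outer loop
      vertex 0.0 23.0 0.0
      vertex 0.0 0.0 0.0
      vertex 0.0 0.0 21.0
    endloop
  endfacet
  facet normal -1.0000 0.0000 0.0000
    outer loop
      vertex 0.0 23.0 0.0
      vertex 0.0 0.0 21.0
      vertex 0.0 23.0 21.0
    endloop
  endfacet
endsolid part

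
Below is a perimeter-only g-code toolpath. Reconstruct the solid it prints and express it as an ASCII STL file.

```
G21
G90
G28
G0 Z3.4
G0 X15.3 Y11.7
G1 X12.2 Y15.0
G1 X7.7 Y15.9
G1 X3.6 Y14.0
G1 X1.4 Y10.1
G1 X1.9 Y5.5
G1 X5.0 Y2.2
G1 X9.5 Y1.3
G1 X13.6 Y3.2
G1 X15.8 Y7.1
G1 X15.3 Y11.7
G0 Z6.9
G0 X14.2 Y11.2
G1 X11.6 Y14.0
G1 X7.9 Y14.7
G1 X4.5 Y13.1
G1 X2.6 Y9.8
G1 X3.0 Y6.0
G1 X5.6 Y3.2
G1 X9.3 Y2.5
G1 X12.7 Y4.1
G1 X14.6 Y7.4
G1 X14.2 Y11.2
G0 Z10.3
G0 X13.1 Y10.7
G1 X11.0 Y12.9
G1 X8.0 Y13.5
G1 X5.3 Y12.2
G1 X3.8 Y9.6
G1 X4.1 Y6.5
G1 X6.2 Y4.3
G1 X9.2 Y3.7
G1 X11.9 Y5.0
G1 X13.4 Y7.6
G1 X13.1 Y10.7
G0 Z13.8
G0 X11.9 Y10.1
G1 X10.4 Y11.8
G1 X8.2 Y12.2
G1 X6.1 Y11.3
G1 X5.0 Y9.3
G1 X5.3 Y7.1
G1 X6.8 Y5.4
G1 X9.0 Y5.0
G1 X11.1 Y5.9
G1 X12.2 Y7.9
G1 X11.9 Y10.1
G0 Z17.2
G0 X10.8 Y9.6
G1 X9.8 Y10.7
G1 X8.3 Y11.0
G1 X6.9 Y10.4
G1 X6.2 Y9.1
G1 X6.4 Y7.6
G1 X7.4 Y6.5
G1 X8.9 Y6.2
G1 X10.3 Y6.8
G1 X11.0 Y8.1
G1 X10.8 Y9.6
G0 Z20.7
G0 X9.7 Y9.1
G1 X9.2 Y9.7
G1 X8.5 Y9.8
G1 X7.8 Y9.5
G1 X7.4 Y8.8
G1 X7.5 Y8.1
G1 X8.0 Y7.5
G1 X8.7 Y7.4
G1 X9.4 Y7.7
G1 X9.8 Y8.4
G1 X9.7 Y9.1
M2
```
solid part
  facet normal 0.0000 0.0000 -1.0000
    outer loop
      vertex 7.6 17.1 0.0
      vertex 12.8 16.1 0.0
      vertex 16.4 12.2 0.0
    endloop
  endfacet
  facet normal 0.0000 0.0000 -1.0000
    outer loop
      vertex 2.8 14.9 0.0
      vertex 7.6 17.1 0.0
      vertex 16.4 12.2 0.0
    endloop
  endfacet
  facet normal 0.0000 0.0000 -1.0000
    outer loop
      vertex 0.2 10.3 0.0
      vertex 2.8 14.9 0.0
      vertex 16.4 12.2 0.0
    endloop
  endfacet
  facet normal 0.0000 0.0000 -1.0000
    outer loop
      vertex 0.8 5.0 0.0
      vertex 0.2 10.3 0.0
      vertex 16.4 12.2 0.0
    endloop
  endfacet
  facet normal 0.0000 0.0000 -1.0000
    outer loop
      vertex 4.4 1.1 0.0
      vertex 0.8 5.0 0.0
      vertex 16.4 12.2 0.0
    endloop
  endfacet
  facet normal 0.0000 0.0000 -1.0000
    outer loop
      vertex 9.6 0.1 0.0
      vertex 4.4 1.1 0.0
      vertex 16.4 12.2 0.0
    endloop
  endfacet
  facet normal 0.0000 0.0000 -1.0000
    outer loop
      vertex 14.4 2.3 0.0
      vertex 9.6 0.1 0.0
      vertex 16.4 12.2 0.0
    endloop
  endfacet
  facet normal 0.0000 0.0000 -1.0000
    outer loop
      vertex 17.0 6.9 0.0
      vertex 14.4 2.3 0.0
      vertex 16.4 12.2 0.0
    endloop
  endfacet
  facet normal 0.6959 0.6423 0.3212
    outer loop
      vertex 16.4 12.2 0.0
      vertex 12.8 16.1 0.0
      vertex 8.6 8.6 24.1
    endloop
  endfacet
  facet normal 0.1789 0.9302 0.3206
    outer loop
      vertex 12.8 16.1 0.0
      vertex 7.6 17.1 0.0
      vertex 8.6 8.6 24.1
    endloop
  endfacet
  facet normal -0.3947 0.8612 0.3201
    outer loop
      vertex 7.6 17.1 0.0
      vertex 2.8 14.9 0.0
      vertex 8.6 8.6 24.1
    endloop
  endfacet
  facet normal -0.8247 0.4661 0.3203
    outer loop
      vertex 2.8 14.9 0.0
      vertex 0.2 10.3 0.0
      vertex 8.6 8.6 24.1
    endloop
  endfacet
  facet normal -0.9412 -0.1066 0.3205
    outer loop
      vertex 0.2 10.3 0.0
      vertex 0.8 5.0 0.0
      vertex 8.6 8.6 24.1
    endloop
  endfacet
  facet normal -0.6959 -0.6423 0.3212
    outer loop
      vertex 0.8 5.0 0.0
      vertex 4.4 1.1 0.0
      vertex 8.6 8.6 24.1
    endloop
  endfacet
  facet normal -0.1789 -0.9302 0.3206
    outer loop
      vertex 4.4 1.1 0.0
      vertex 9.6 0.1 0.0
      vertex 8.6 8.6 24.1
    endloop
  endfacet
  facet normal 0.3947 -0.8612 0.3201
    outer loop
      vertex 9.6 0.1 0.0
      vertex 14.4 2.3 0.0
      vertex 8.6 8.6 24.1
    endloop
  endfacet
  facet normal 0.8247 -0.4661 0.3203
    outer loop
      vertex 14.4 2.3 0.0
      vertex 17.0 6.9 0.0
      vertex 8.6 8.6 24.1
    endloop
  endfacet
  facet normal 0.9412 0.1066 0.3205
    outer loop
      vertex 17.0 6.9 0.0
      vertex 16.4 12.2 0.0
      vertex 8.6 8.6 24.1
    endloop
  endfacet
endsolid part

The G0 Z moves step by Δz≈3.4 mm. The G1 loops shrink linearly with z, so the solid tapers from its base footprint up to z≈24.1. Closing with a flat bottom cap and the tapered top and triangulating gives 18 facets — a regular 10-sided pyramid, base circumscribed radius ≈ 8.6 mm, apex at z ≈ 24.1 mm.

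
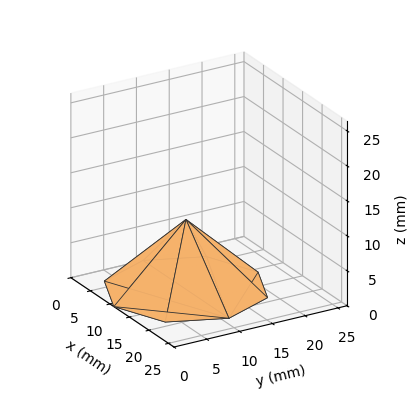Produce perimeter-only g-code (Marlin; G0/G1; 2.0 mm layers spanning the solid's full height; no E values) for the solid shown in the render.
Reading the render: the shape is a regular 8-sided pyramid, base circumscribed radius ≈ 11 mm, apex at z ≈ 10 mm (dimensions read to the nearest mm from the axis ticks). For the g-code, the solid's height is divided into equal slices at the stated Δz and each level perimeter traced with G1 moves after a G0 lift.

; perimeter-only toolpath
G21 ; units = mm
G90 ; absolute positioning
G28 ; home
; layer 1
G0 Z2.0
G0 X19.8 Y11.0
G1 X17.2 Y17.2
G1 X11.0 Y19.8
G1 X4.8 Y17.2
G1 X2.2 Y11.0
G1 X4.8 Y4.8
G1 X11.0 Y2.2
G1 X17.2 Y4.8
G1 X19.8 Y11.0
; layer 2
G0 Z4.0
G0 X17.6 Y11.0
G1 X15.7 Y15.7
G1 X11.0 Y17.6
G1 X6.3 Y15.7
G1 X4.4 Y11.0
G1 X6.3 Y6.3
G1 X11.0 Y4.4
G1 X15.7 Y6.3
G1 X17.6 Y11.0
; layer 3
G0 Z6.0
G0 X15.4 Y11.0
G1 X14.1 Y14.1
G1 X11.0 Y15.4
G1 X7.9 Y14.1
G1 X6.6 Y11.0
G1 X7.9 Y7.9
G1 X11.0 Y6.6
G1 X14.1 Y7.9
G1 X15.4 Y11.0
; layer 4
G0 Z8.0
G0 X13.2 Y11.0
G1 X12.6 Y12.6
G1 X11.0 Y13.2
G1 X9.4 Y12.6
G1 X8.8 Y11.0
G1 X9.4 Y9.4
G1 X11.0 Y8.8
G1 X12.6 Y9.4
G1 X13.2 Y11.0
M2 ; end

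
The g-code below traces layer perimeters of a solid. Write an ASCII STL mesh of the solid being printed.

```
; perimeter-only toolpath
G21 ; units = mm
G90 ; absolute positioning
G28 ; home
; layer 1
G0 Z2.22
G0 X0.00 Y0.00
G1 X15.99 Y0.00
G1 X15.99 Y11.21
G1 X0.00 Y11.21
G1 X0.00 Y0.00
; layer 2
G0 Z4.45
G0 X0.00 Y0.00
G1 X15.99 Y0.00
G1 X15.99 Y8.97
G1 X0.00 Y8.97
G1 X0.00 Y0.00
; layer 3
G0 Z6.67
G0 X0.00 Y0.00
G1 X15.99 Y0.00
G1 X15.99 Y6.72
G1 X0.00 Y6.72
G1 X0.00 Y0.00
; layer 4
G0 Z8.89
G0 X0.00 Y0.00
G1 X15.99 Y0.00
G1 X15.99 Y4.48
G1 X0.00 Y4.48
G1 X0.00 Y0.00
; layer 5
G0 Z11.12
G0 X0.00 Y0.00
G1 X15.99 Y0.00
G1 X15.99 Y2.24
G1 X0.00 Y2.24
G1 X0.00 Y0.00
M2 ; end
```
solid part
  facet normal 0.0000 0.0000 -1.0000
    outer loop
      vertex 15.99 13.45 0.00
      vertex 15.99 0.00 0.00
      vertex 0.00 0.00 0.00
    endloop
  endfacet
  facet normal 0.0000 0.0000 -1.0000
    outer loop
      vertex 0.00 13.45 0.00
      vertex 15.99 13.45 0.00
      vertex 0.00 0.00 0.00
    endloop
  endfacet
  facet normal 0.0000 -1.0000 0.0000
    outer loop
      vertex 0.00 0.00 0.00
      vertex 15.99 0.00 0.00
      vertex 15.99 0.00 13.34
    endloop
  endfacet
  facet normal 0.0000 -1.0000 0.0000
    outer loop
      vertex 0.00 0.00 0.00
      vertex 15.99 0.00 13.34
      vertex 0.00 0.00 13.34
    endloop
  endfacet
  facet normal 0.0000 0.7042 0.7100
    outer loop
      vertex 0.00 0.00 13.34
      vertex 15.99 0.00 13.34
      vertex 15.99 13.45 0.00
    endloop
  endfacet
  facet normal 0.0000 0.7042 0.7100
    outer loop
      vertex 0.00 0.00 13.34
      vertex 15.99 13.45 0.00
      vertex 0.00 13.45 0.00
    endloop
  endfacet
  facet normal -1.0000 0.0000 0.0000
    outer loop
      vertex 0.00 0.00 13.34
      vertex 0.00 13.45 0.00
      vertex 0.00 0.00 0.00
    endloop
  endfacet
  facet normal 1.0000 0.0000 0.0000
    outer loop
      vertex 15.99 0.00 0.00
      vertex 15.99 13.45 0.00
      vertex 15.99 0.00 13.34
    endloop
  endfacet
endsolid part

The G0 Z moves step by Δz≈2.22 mm. The G1 loops shrink linearly with z, so the solid tapers from its base footprint up to z≈13.3. Closing with a flat bottom cap and the tapered top and triangulating gives 8 facets — a wedge (ramp): 16 × 13.4 mm base, rising to 13.3 mm along the y=0 edge and sloping linearly to z=0 at y=13.4.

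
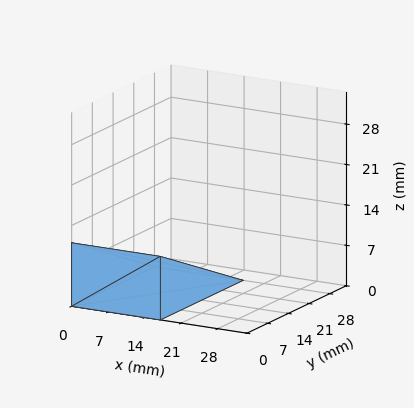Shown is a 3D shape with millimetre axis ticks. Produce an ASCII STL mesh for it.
Reading the render: the shape is a wedge (ramp): 17 × 28 mm base, rising to 11 mm along the y=0 edge and sloping linearly to z=0 at y=28 (dimensions read to the nearest mm from the axis ticks). For the STL, each face is triangulated and given an outward normal.

solid part
  facet normal 0.0000 0.0000 -1.0000
    outer loop
      vertex 17.0 28.0 0.0
      vertex 17.0 0.0 0.0
      vertex 0.0 0.0 0.0
    endloop
  endfacet
  facet normal 0.0000 0.0000 -1.0000
    outer loop
      vertex 0.0 28.0 0.0
      vertex 17.0 28.0 0.0
      vertex 0.0 0.0 0.0
    endloop
  endfacet
  facet normal 0.0000 -1.0000 0.0000
    outer loop
      vertex 0.0 0.0 0.0
      vertex 17.0 0.0 0.0
      vertex 17.0 0.0 11.0
    endloop
  endfacet
  facet normal 0.0000 -1.0000 0.0000
    outer loop
      vertex 0.0 0.0 0.0
      vertex 17.0 0.0 11.0
      vertex 0.0 0.0 11.0
    endloop
  endfacet
  facet normal 0.0000 0.3657 0.9308
    outer loop
      vertex 0.0 0.0 11.0
      vertex 17.0 0.0 11.0
      vertex 17.0 28.0 0.0
    endloop
  endfacet
  facet normal 0.0000 0.3657 0.9308
    outer loop
      vertex 0.0 0.0 11.0
      vertex 17.0 28.0 0.0
      vertex 0.0 28.0 0.0
    endloop
  endfacet
  facet normal -1.0000 0.0000 0.0000
    outer loop
      vertex 0.0 0.0 11.0
      vertex 0.0 28.0 0.0
      vertex 0.0 0.0 0.0
    endloop
  endfacet
  facet normal 1.0000 0.0000 0.0000
    outer loop
      vertex 17.0 0.0 0.0
      vertex 17.0 28.0 0.0
      vertex 17.0 0.0 11.0
    endloop
  endfacet
endsolid part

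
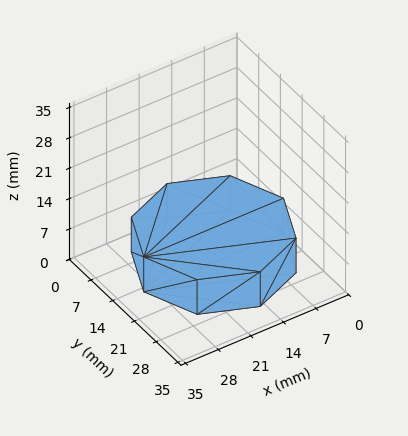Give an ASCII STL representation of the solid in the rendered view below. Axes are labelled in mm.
Reading the render: the shape is a regular 8-sided prism (a cylinder approximated with 8 flat sides), circumscribed radius ≈ 15 mm, height ≈ 8 mm (dimensions read to the nearest mm from the axis ticks). For the STL, each face is triangulated and given an outward normal.

solid part
  facet normal 0.0000 0.0000 -1.0000
    outer loop
      vertex 15.00 30.00 0.00
      vertex 25.61 25.61 0.00
      vertex 30.00 15.00 0.00
    endloop
  endfacet
  facet normal 0.0000 0.0000 -1.0000
    outer loop
      vertex 4.39 25.61 0.00
      vertex 15.00 30.00 0.00
      vertex 30.00 15.00 0.00
    endloop
  endfacet
  facet normal 0.0000 0.0000 -1.0000
    outer loop
      vertex 0.00 15.00 0.00
      vertex 4.39 25.61 0.00
      vertex 30.00 15.00 0.00
    endloop
  endfacet
  facet normal 0.0000 0.0000 -1.0000
    outer loop
      vertex 4.39 4.39 0.00
      vertex 0.00 15.00 0.00
      vertex 30.00 15.00 0.00
    endloop
  endfacet
  facet normal 0.0000 0.0000 -1.0000
    outer loop
      vertex 15.00 0.00 0.00
      vertex 4.39 4.39 0.00
      vertex 30.00 15.00 0.00
    endloop
  endfacet
  facet normal 0.0000 0.0000 -1.0000
    outer loop
      vertex 25.61 4.39 0.00
      vertex 15.00 0.00 0.00
      vertex 30.00 15.00 0.00
    endloop
  endfacet
  facet normal 0.0000 0.0000 1.0000
    outer loop
      vertex 30.00 15.00 8.00
      vertex 25.61 25.61 8.00
      vertex 15.00 30.00 8.00
    endloop
  endfacet
  facet normal 0.0000 0.0000 1.0000
    outer loop
      vertex 30.00 15.00 8.00
      vertex 15.00 30.00 8.00
      vertex 4.39 25.61 8.00
    endloop
  endfacet
  facet normal 0.0000 0.0000 1.0000
    outer loop
      vertex 30.00 15.00 8.00
      vertex 4.39 25.61 8.00
      vertex 0.00 15.00 8.00
    endloop
  endfacet
  facet normal 0.0000 0.0000 1.0000
    outer loop
      vertex 30.00 15.00 8.00
      vertex 0.00 15.00 8.00
      vertex 4.39 4.39 8.00
    endloop
  endfacet
  facet normal 0.0000 0.0000 1.0000
    outer loop
      vertex 30.00 15.00 8.00
      vertex 4.39 4.39 8.00
      vertex 15.00 0.00 8.00
    endloop
  endfacet
  facet normal 0.0000 0.0000 1.0000
    outer loop
      vertex 30.00 15.00 8.00
      vertex 15.00 0.00 8.00
      vertex 25.61 4.39 8.00
    endloop
  endfacet
  facet normal 0.9240 0.3823 0.0000
    outer loop
      vertex 30.00 15.00 0.00
      vertex 25.61 25.61 0.00
      vertex 25.61 25.61 8.00
    endloop
  endfacet
  facet normal 0.9240 0.3823 0.0000
    outer loop
      vertex 30.00 15.00 0.00
      vertex 25.61 25.61 8.00
      vertex 30.00 15.00 8.00
    endloop
  endfacet
  facet normal 0.3823 0.9240 0.0000
    outer loop
      vertex 25.61 25.61 0.00
      vertex 15.00 30.00 0.00
      vertex 15.00 30.00 8.00
    endloop
  endfacet
  facet normal 0.3823 0.9240 0.0000
    outer loop
      vertex 25.61 25.61 0.00
      vertex 15.00 30.00 8.00
      vertex 25.61 25.61 8.00
    endloop
  endfacet
  facet normal -0.3823 0.9240 0.0000
    outer loop
      vertex 15.00 30.00 0.00
      vertex 4.39 25.61 0.00
      vertex 4.39 25.61 8.00
    endloop
  endfacet
  facet normal -0.3823 0.9240 0.0000
    outer loop
      vertex 15.00 30.00 0.00
      vertex 4.39 25.61 8.00
      vertex 15.00 30.00 8.00
    endloop
  endfacet
  facet normal -0.9240 0.3823 0.0000
    outer loop
      vertex 4.39 25.61 0.00
      vertex 0.00 15.00 0.00
      vertex 0.00 15.00 8.00
    endloop
  endfacet
  facet normal -0.9240 0.3823 0.0000
    outer loop
      vertex 4.39 25.61 0.00
      vertex 0.00 15.00 8.00
      vertex 4.39 25.61 8.00
    endloop
  endfacet
  facet normal -0.9240 -0.3823 0.0000
    outer loop
      vertex 0.00 15.00 0.00
      vertex 4.39 4.39 0.00
      vertex 4.39 4.39 8.00
    endloop
  endfacet
  facet normal -0.9240 -0.3823 0.0000
    outer loop
      vertex 0.00 15.00 0.00
      vertex 4.39 4.39 8.00
      vertex 0.00 15.00 8.00
    endloop
  endfacet
  facet normal -0.3823 -0.9240 0.0000
    outer loop
      vertex 4.39 4.39 0.00
      vertex 15.00 0.00 0.00
      vertex 15.00 0.00 8.00
    endloop
  endfacet
  facet normal -0.3823 -0.9240 0.0000
    outer loop
      vertex 4.39 4.39 0.00
      vertex 15.00 0.00 8.00
      vertex 4.39 4.39 8.00
    endloop
  endfacet
  facet normal 0.3823 -0.9240 0.0000
    outer loop
      vertex 15.00 0.00 0.00
      vertex 25.61 4.39 0.00
      vertex 25.61 4.39 8.00
    endloop
  endfacet
  facet normal 0.3823 -0.9240 0.0000
    outer loop
      vertex 15.00 0.00 0.00
      vertex 25.61 4.39 8.00
      vertex 15.00 0.00 8.00
    endloop
  endfacet
  facet normal 0.9240 -0.3823 0.0000
    outer loop
      vertex 25.61 4.39 0.00
      vertex 30.00 15.00 0.00
      vertex 30.00 15.00 8.00
    endloop
  endfacet
  facet normal 0.9240 -0.3823 0.0000
    outer loop
      vertex 25.61 4.39 0.00
      vertex 30.00 15.00 8.00
      vertex 25.61 4.39 8.00
    endloop
  endfacet
endsolid part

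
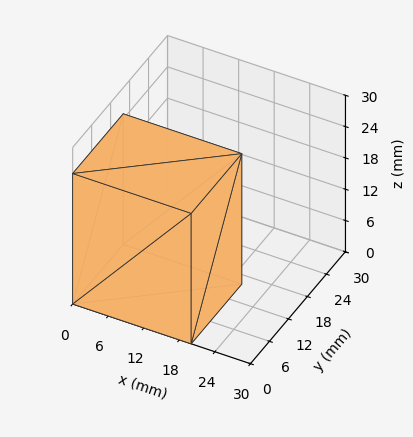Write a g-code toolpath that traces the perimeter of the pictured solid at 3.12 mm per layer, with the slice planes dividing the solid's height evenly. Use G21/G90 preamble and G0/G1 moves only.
Reading the render: the shape is a rectangular box, roughly 20 × 16 mm footprint and 25 mm tall (dimensions read to the nearest mm from the axis ticks). For the g-code, the solid's height is divided into equal slices at the stated Δz and each level perimeter traced with G1 moves after a G0 lift.

; perimeter-only toolpath
G21 ; units = mm
G90 ; absolute positioning
G28 ; home
; layer 1
G0 Z3.12
G0 X0.00 Y0.00
G1 X20.00 Y0.00
G1 X20.00 Y16.00
G1 X0.00 Y16.00
G1 X0.00 Y0.00
; layer 2
G0 Z6.25
G0 X0.00 Y0.00
G1 X20.00 Y0.00
G1 X20.00 Y16.00
G1 X0.00 Y16.00
G1 X0.00 Y0.00
; layer 3
G0 Z9.38
G0 X0.00 Y0.00
G1 X20.00 Y0.00
G1 X20.00 Y16.00
G1 X0.00 Y16.00
G1 X0.00 Y0.00
; layer 4
G0 Z12.50
G0 X0.00 Y0.00
G1 X20.00 Y0.00
G1 X20.00 Y16.00
G1 X0.00 Y16.00
G1 X0.00 Y0.00
; layer 5
G0 Z15.62
G0 X0.00 Y0.00
G1 X20.00 Y0.00
G1 X20.00 Y16.00
G1 X0.00 Y16.00
G1 X0.00 Y0.00
; layer 6
G0 Z18.75
G0 X0.00 Y0.00
G1 X20.00 Y0.00
G1 X20.00 Y16.00
G1 X0.00 Y16.00
G1 X0.00 Y0.00
; layer 7
G0 Z21.88
G0 X0.00 Y0.00
G1 X20.00 Y0.00
G1 X20.00 Y16.00
G1 X0.00 Y16.00
G1 X0.00 Y0.00
; layer 8
G0 Z25.00
G0 X0.00 Y0.00
G1 X20.00 Y0.00
G1 X20.00 Y16.00
G1 X0.00 Y16.00
G1 X0.00 Y0.00
M2 ; end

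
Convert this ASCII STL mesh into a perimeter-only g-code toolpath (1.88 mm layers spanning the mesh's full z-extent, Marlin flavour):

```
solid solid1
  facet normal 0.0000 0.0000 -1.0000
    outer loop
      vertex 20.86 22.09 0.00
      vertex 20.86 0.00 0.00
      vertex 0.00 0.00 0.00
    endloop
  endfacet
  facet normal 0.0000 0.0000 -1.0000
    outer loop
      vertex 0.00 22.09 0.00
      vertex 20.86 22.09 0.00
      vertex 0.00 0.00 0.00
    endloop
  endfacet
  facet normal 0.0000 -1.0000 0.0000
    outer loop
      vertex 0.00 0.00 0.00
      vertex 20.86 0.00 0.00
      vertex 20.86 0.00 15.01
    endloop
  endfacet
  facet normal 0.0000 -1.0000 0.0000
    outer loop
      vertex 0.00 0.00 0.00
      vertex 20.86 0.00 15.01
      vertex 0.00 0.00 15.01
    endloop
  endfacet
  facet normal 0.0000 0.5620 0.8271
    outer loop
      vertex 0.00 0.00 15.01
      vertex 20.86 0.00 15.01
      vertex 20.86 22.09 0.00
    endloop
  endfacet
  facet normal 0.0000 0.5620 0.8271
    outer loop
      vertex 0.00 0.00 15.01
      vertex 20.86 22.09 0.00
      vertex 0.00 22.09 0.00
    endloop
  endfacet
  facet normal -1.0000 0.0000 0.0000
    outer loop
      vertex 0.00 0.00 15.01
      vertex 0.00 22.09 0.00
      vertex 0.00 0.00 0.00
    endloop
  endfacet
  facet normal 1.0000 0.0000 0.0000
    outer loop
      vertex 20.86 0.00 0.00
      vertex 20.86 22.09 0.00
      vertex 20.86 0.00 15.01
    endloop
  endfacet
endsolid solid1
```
; perimeter-only toolpath
G21 ; units = mm
G90 ; absolute positioning
G28 ; home
; layer 1
G0 Z1.88
G0 X0.00 Y0.00
G1 X20.86 Y0.00
G1 X20.86 Y19.33
G1 X0.00 Y19.33
G1 X0.00 Y0.00
; layer 2
G0 Z3.75
G0 X0.00 Y0.00
G1 X20.86 Y0.00
G1 X20.86 Y16.57
G1 X0.00 Y16.57
G1 X0.00 Y0.00
; layer 3
G0 Z5.63
G0 X0.00 Y0.00
G1 X20.86 Y0.00
G1 X20.86 Y13.81
G1 X0.00 Y13.81
G1 X0.00 Y0.00
; layer 4
G0 Z7.50
G0 X0.00 Y0.00
G1 X20.86 Y0.00
G1 X20.86 Y11.04
G1 X0.00 Y11.04
G1 X0.00 Y0.00
; layer 5
G0 Z9.38
G0 X0.00 Y0.00
G1 X20.86 Y0.00
G1 X20.86 Y8.28
G1 X0.00 Y8.28
G1 X0.00 Y0.00
; layer 6
G0 Z11.26
G0 X0.00 Y0.00
G1 X20.86 Y0.00
G1 X20.86 Y5.52
G1 X0.00 Y5.52
G1 X0.00 Y0.00
; layer 7
G0 Z13.13
G0 X0.00 Y0.00
G1 X20.86 Y0.00
G1 X20.86 Y2.76
G1 X0.00 Y2.76
G1 X0.00 Y0.00
M2 ; end

The solid is a wedge (ramp): 20.9 × 22.1 mm base, rising to 15 mm along the y=0 edge and sloping linearly to z=0 at y=22.1. Slicing at Δz = 1.88 mm — 8 equal slices spanning the solid's height, so layer i sits at z = i·h/8 — gives 7 non-empty perimeters. Each is a 4-segment closed polygon; G0 lifts to the layer z and rapids to the start vertex, then G1 traces the edges. The cross-section shrinks linearly with z (the slice at the apex is degenerate and omitted).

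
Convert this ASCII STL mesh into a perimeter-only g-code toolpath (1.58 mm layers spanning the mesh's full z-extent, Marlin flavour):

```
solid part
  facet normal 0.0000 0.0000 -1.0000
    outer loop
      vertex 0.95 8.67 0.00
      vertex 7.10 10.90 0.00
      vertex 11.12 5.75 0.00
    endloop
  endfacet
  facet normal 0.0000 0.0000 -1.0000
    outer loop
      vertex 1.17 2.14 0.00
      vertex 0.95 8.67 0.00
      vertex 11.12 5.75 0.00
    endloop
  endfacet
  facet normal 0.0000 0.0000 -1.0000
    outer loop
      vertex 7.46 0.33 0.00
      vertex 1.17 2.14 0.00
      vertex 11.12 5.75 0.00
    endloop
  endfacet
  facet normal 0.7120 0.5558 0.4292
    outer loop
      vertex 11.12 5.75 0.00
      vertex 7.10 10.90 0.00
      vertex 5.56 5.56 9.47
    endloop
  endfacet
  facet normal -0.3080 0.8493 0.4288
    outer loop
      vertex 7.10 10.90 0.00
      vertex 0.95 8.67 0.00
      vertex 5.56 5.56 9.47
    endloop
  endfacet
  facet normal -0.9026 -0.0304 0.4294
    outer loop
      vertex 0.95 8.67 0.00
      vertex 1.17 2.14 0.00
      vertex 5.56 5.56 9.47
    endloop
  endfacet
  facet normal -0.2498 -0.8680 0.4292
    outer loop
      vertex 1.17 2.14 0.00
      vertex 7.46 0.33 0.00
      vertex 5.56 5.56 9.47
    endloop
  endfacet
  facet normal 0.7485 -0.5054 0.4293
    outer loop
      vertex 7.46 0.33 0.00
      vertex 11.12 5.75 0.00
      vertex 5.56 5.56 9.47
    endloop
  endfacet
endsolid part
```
; perimeter-only toolpath
G21 ; units = mm
G90 ; absolute positioning
G28 ; home
; layer 1
G0 Z1.58
G0 X10.19 Y5.72
G1 X6.84 Y10.01
G1 X1.72 Y8.15
G1 X1.90 Y2.71
G1 X7.14 Y1.20
G1 X10.19 Y5.72
; layer 2
G0 Z3.16
G0 X9.27 Y5.69
G1 X6.59 Y9.12
G1 X2.49 Y7.63
G1 X2.63 Y3.28
G1 X6.83 Y2.07
G1 X9.27 Y5.69
; layer 3
G0 Z4.74
G0 X8.34 Y5.65
G1 X6.33 Y8.23
G1 X3.25 Y7.12
G1 X3.36 Y3.85
G1 X6.51 Y2.94
G1 X8.34 Y5.65
; layer 4
G0 Z6.31
G0 X7.41 Y5.62
G1 X6.07 Y7.34
G1 X4.02 Y6.60
G1 X4.10 Y4.42
G1 X6.19 Y3.82
G1 X7.41 Y5.62
; layer 5
G0 Z7.89
G0 X6.49 Y5.59
G1 X5.82 Y6.45
G1 X4.79 Y6.08
G1 X4.83 Y4.99
G1 X5.88 Y4.69
G1 X6.49 Y5.59
M2 ; end

The solid is a regular 5-sided pyramid, base circumscribed radius ≈ 5.56 mm, apex at z ≈ 9.47 mm. Slicing at Δz = 1.58 mm — 6 equal slices spanning the solid's height, so layer i sits at z = i·h/6 — gives 5 non-empty perimeters. Each is a 5-segment closed polygon; G0 lifts to the layer z and rapids to the start vertex, then G1 traces the edges. The cross-section shrinks linearly with z (the slice at the apex is degenerate and omitted).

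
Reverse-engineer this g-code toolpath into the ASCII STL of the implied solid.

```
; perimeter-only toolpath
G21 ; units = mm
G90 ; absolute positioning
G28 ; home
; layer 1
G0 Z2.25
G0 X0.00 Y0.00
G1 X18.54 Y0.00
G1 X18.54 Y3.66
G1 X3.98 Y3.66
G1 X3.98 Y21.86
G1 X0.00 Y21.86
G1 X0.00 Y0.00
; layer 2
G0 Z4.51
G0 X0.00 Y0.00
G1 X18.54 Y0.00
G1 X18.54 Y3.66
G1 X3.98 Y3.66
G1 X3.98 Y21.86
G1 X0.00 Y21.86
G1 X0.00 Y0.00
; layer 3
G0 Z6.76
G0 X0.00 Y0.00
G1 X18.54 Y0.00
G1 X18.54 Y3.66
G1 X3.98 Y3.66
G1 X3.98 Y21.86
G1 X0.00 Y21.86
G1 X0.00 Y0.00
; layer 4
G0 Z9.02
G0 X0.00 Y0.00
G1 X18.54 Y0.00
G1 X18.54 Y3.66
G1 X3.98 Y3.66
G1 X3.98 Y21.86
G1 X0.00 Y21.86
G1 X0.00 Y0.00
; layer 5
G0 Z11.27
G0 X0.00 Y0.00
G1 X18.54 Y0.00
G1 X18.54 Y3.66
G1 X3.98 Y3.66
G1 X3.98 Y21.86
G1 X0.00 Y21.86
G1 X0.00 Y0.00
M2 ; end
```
solid part
  facet normal 0.0000 0.0000 -1.0000
    outer loop
      vertex 18.54 3.66 0.00
      vertex 18.54 0.00 0.00
      vertex 0.00 0.00 0.00
    endloop
  endfacet
  facet normal 0.0000 0.0000 -1.0000
    outer loop
      vertex 3.98 3.66 0.00
      vertex 18.54 3.66 0.00
      vertex 0.00 0.00 0.00
    endloop
  endfacet
  facet normal 0.0000 0.0000 -1.0000
    outer loop
      vertex 3.98 21.86 0.00
      vertex 3.98 3.66 0.00
      vertex 0.00 0.00 0.00
    endloop
  endfacet
  facet normal 0.0000 0.0000 -1.0000
    outer loop
      vertex 0.00 21.86 0.00
      vertex 3.98 21.86 0.00
      vertex 0.00 0.00 0.00
    endloop
  endfacet
  facet normal 0.0000 0.0000 1.0000
    outer loop
      vertex 0.00 0.00 11.27
      vertex 18.54 0.00 11.27
      vertex 18.54 3.66 11.27
    endloop
  endfacet
  facet normal 0.0000 0.0000 1.0000
    outer loop
      vertex 0.00 0.00 11.27
      vertex 18.54 3.66 11.27
      vertex 3.98 3.66 11.27
    endloop
  endfacet
  facet normal 0.0000 0.0000 1.0000
    outer loop
      vertex 0.00 0.00 11.27
      vertex 3.98 3.66 11.27
      vertex 3.98 21.86 11.27
    endloop
  endfacet
  facet normal 0.0000 0.0000 1.0000
    outer loop
      vertex 0.00 0.00 11.27
      vertex 3.98 21.86 11.27
      vertex 0.00 21.86 11.27
    endloop
  endfacet
  facet normal 0.0000 -1.0000 0.0000
    outer loop
      vertex 0.00 0.00 0.00
      vertex 18.54 0.00 0.00
      vertex 18.54 0.00 11.27
    endloop
  endfacet
  facet normal 0.0000 -1.0000 0.0000
    outer loop
      vertex 0.00 0.00 0.00
      vertex 18.54 0.00 11.27
      vertex 0.00 0.00 11.27
    endloop
  endfacet
  facet normal 1.0000 0.0000 0.0000
    outer loop
      vertex 18.54 0.00 0.00
      vertex 18.54 3.66 0.00
      vertex 18.54 3.66 11.27
    endloop
  endfacet
  facet normal 1.0000 0.0000 0.0000
    outer loop
      vertex 18.54 0.00 0.00
      vertex 18.54 3.66 11.27
      vertex 18.54 0.00 11.27
    endloop
  endfacet
  facet normal 0.0000 1.0000 0.0000
    outer loop
      vertex 18.54 3.66 0.00
      vertex 3.98 3.66 0.00
      vertex 3.98 3.66 11.27
    endloop
  endfacet
  facet normal 0.0000 1.0000 0.0000
    outer loop
      vertex 18.54 3.66 0.00
      vertex 3.98 3.66 11.27
      vertex 18.54 3.66 11.27
    endloop
  endfacet
  facet normal 1.0000 0.0000 0.0000
    outer loop
      vertex 3.98 3.66 0.00
      vertex 3.98 21.86 0.00
      vertex 3.98 21.86 11.27
    endloop
  endfacet
  facet normal 1.0000 0.0000 0.0000
    outer loop
      vertex 3.98 3.66 0.00
      vertex 3.98 21.86 11.27
      vertex 3.98 3.66 11.27
    endloop
  endfacet
  facet normal 0.0000 1.0000 0.0000
    outer loop
      vertex 3.98 21.86 0.00
      vertex 0.00 21.86 0.00
      vertex 0.00 21.86 11.27
    endloop
  endfacet
  facet normal 0.0000 1.0000 0.0000
    outer loop
      vertex 3.98 21.86 0.00
      vertex 0.00 21.86 11.27
      vertex 3.98 21.86 11.27
    endloop
  endfacet
  facet normal -1.0000 0.0000 0.0000
    outer loop
      vertex 0.00 21.86 0.00
      vertex 0.00 0.00 0.00
      vertex 0.00 0.00 11.27
    endloop
  endfacet
  facet normal -1.0000 0.0000 0.0000
    outer loop
      vertex 0.00 21.86 0.00
      vertex 0.00 0.00 11.27
      vertex 0.00 21.86 11.27
    endloop
  endfacet
endsolid part

The G0 Z moves step by Δz≈2.25 mm. Every layer's G1 loop is the same polygon, so the solid is a straight extrusion of it from z=0 to z≈11.3. Closing with flat bottom and top caps and triangulating gives 20 facets — an L-shaped prism: outer 18.5 × 21.9 mm, arm thicknesses ≈ 3.66 mm (horizontal) and 3.98 mm (vertical), extruded 11.3 mm in z.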